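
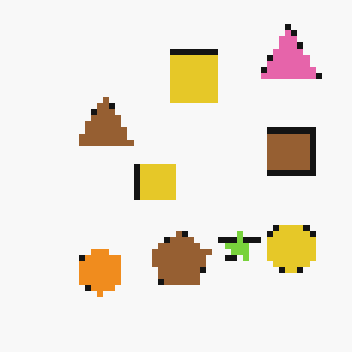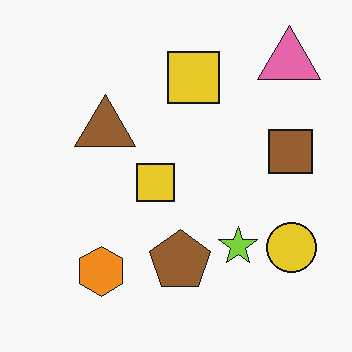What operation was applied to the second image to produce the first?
Pixelated into visible square blocks.

Shapes are reduced to large square blocks; fine edges and outlines are lost — a downscale-then-upscale (mosaic) effect.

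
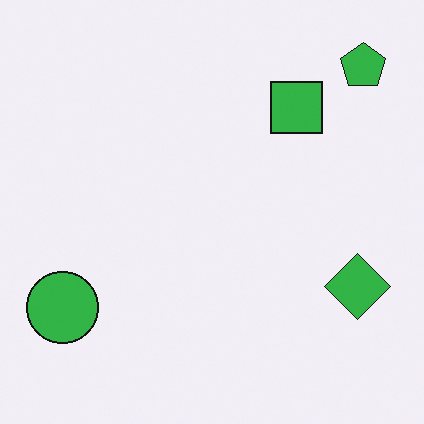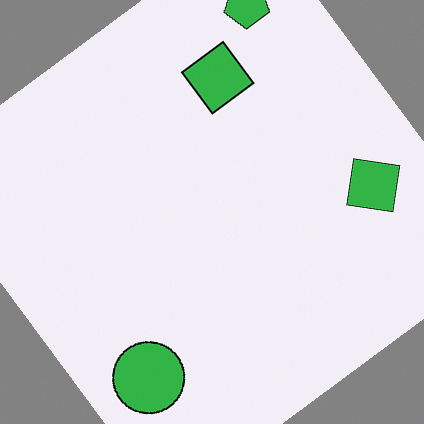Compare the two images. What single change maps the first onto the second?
It was rotated counter-clockwise by a large amount — several tens of degrees.

Every shape is tilted by the same angle and the image corners show triangular fill wedges — a whole-image rotation by a non-right angle.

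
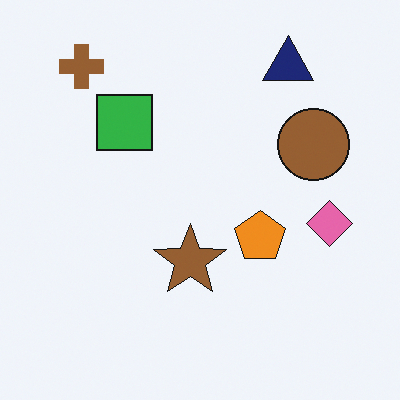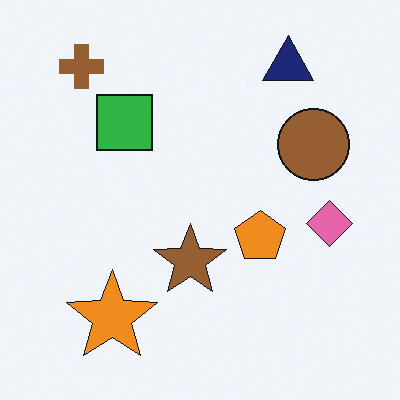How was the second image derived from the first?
The image was overlaid with an additional orange star.

An orange star appears in the second image that is absent from the first.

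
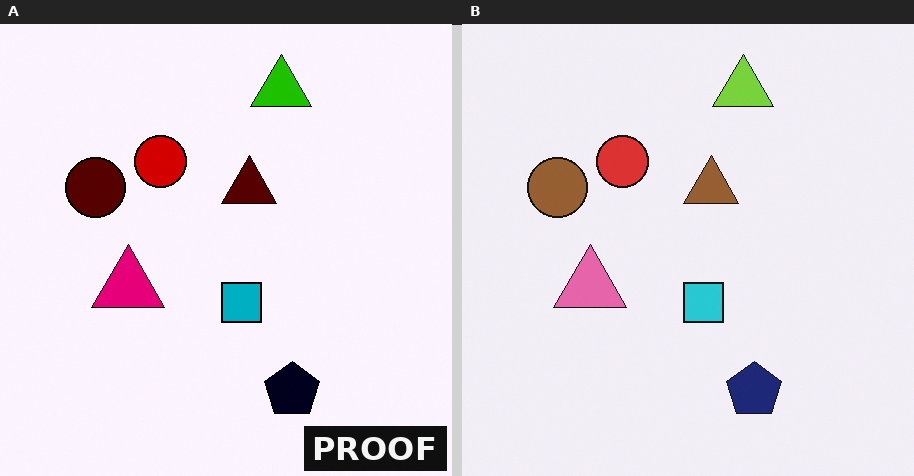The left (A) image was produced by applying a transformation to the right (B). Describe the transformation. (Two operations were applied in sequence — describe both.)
It was given much higher contrast, then watermarked with the text "PROOF" in the lower-right corner.

Tones are pushed away from mid-grey across the whole image — a global contrast change. A dark label reading "PROOF" appears in the lower-right corner.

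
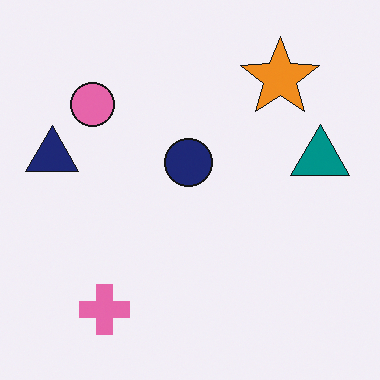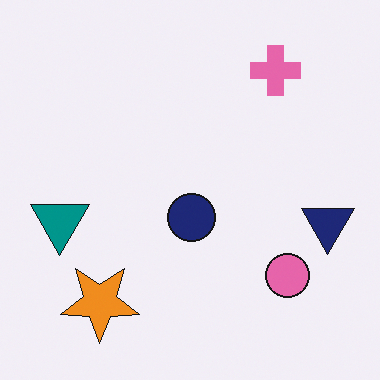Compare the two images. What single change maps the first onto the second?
Rotated 180°.

The pink cross sits in the bottom-left of the first image and the top-right of the second — consistent with a whole-image 180° rotation.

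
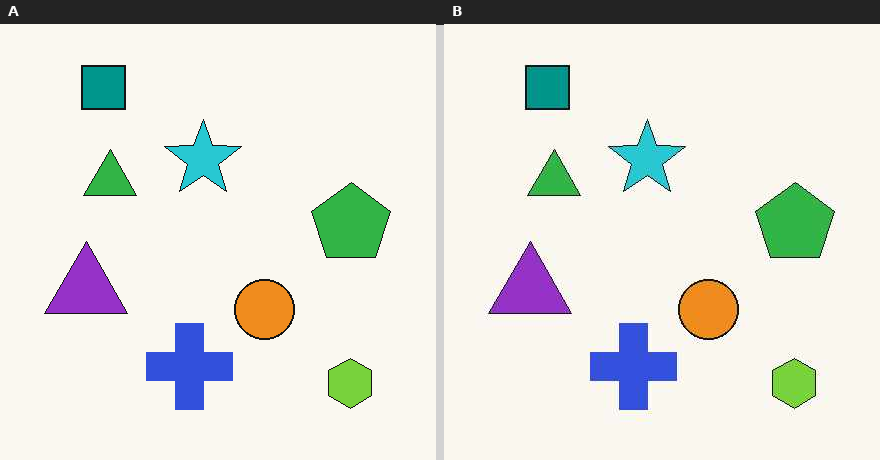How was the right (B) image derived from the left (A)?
The right (B) image is the left (A) given moderate JPEG compression.

Blocky 8×8 compression artifacts appear around shape edges and the flat background shows ringing — characteristic JPEG degradation.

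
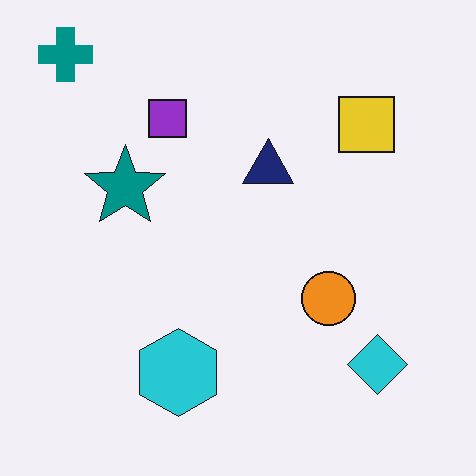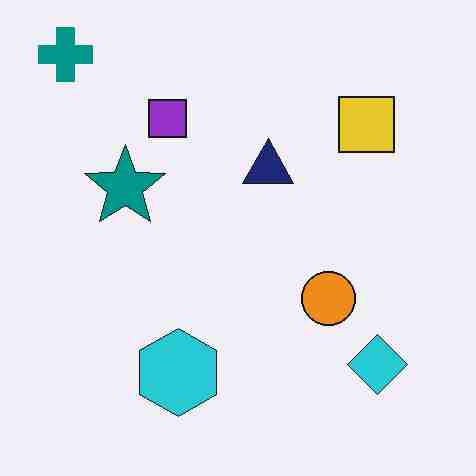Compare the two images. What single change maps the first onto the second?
It was heavily JPEG-compressed with obvious blocking artifacts.

Blocky 8×8 compression artifacts appear around shape edges and the flat background shows ringing — characteristic JPEG degradation.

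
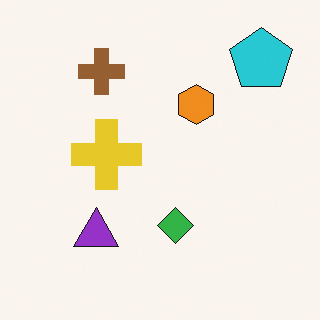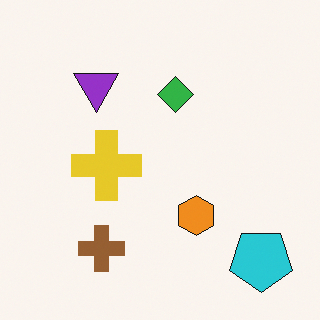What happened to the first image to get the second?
Flipped vertically (top ↔ bottom).

The cyan pentagon is in the top-right of the first image and the bottom-right of the second — shapes on opposite sides of the horizontal midline have swapped in a mirror flip.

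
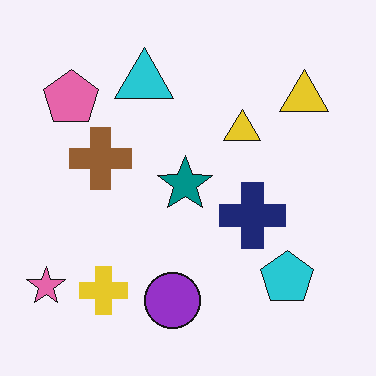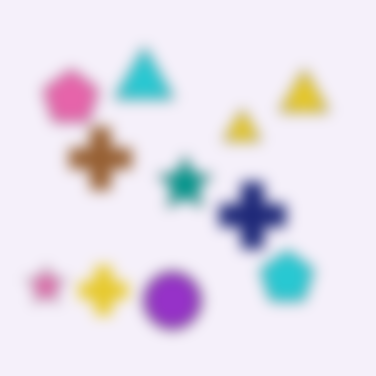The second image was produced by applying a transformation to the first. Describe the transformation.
The transformation is: strongly gaussian-blurred.

Shape edges and outlines are uniformly softened across the whole image.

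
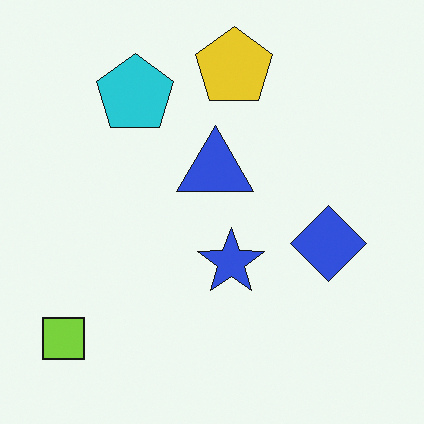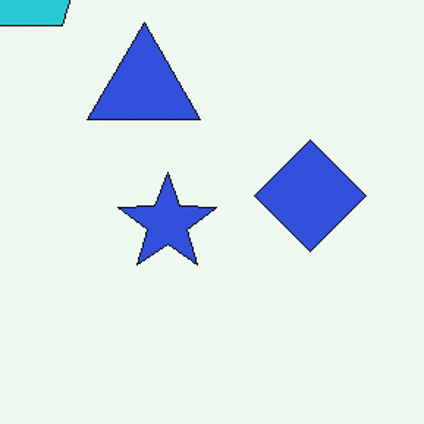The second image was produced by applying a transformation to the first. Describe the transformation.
The transformation is: cropped slightly and scaled back up.

The visible shapes are larger and the field of view is narrower; shapes near the original edges may be partly or wholly outside the frame — a crop-and-rescale.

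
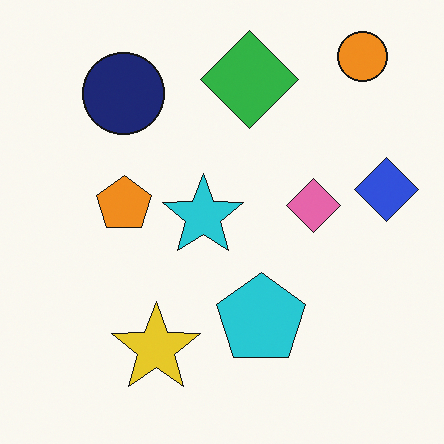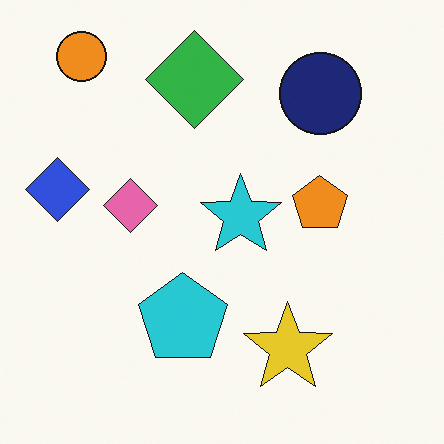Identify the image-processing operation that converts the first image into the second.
The transformation is: flipped horizontally (left ↔ right).

The blue diamond is in the right of the first image and the left of the second — shapes on opposite sides of the vertical midline have swapped in a mirror flip.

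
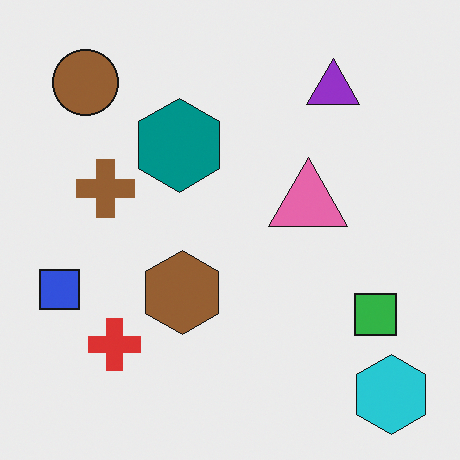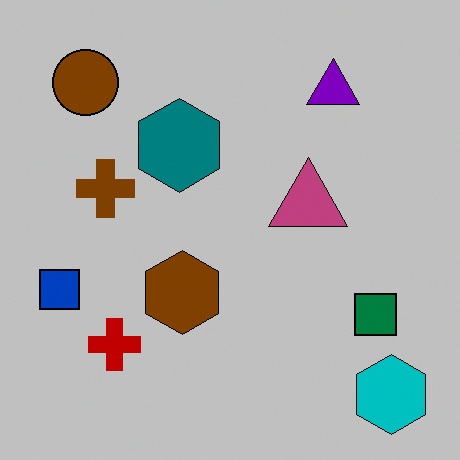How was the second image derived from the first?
The second image is the first heavily posterized to just a handful of flat colors.

Each flat color has snapped to a coarser quantized level — most visibly, the near-white background has dropped to a flat grey.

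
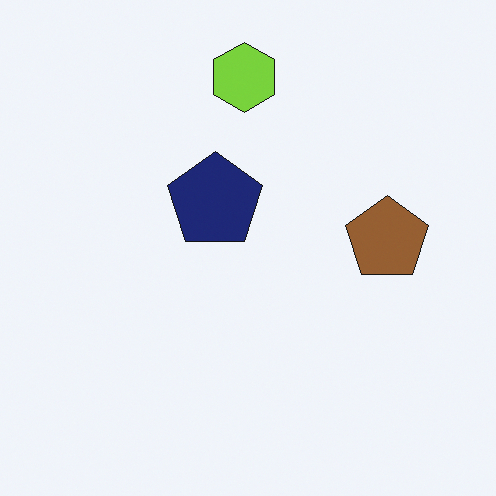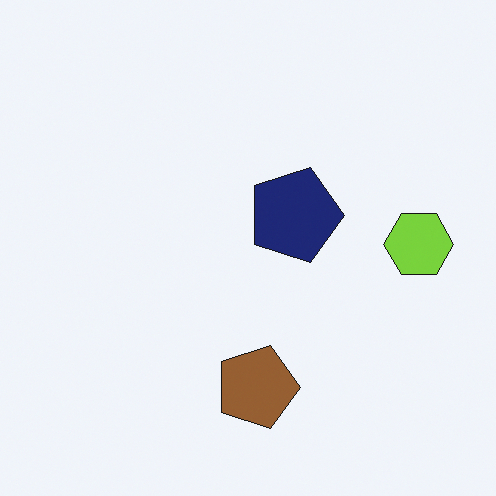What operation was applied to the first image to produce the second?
This is the original image rotated 90° clockwise.

The lime hexagon sits in the top of the first image and the right of the second — consistent with a whole-image 90° clockwise rotation.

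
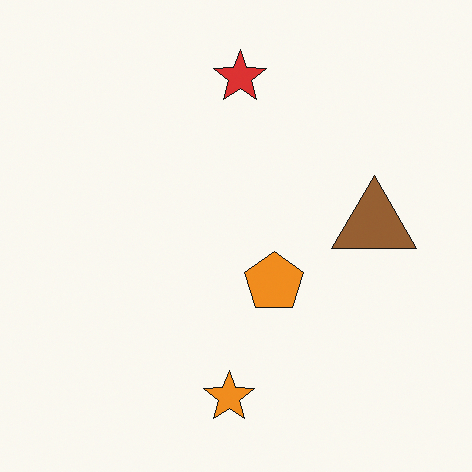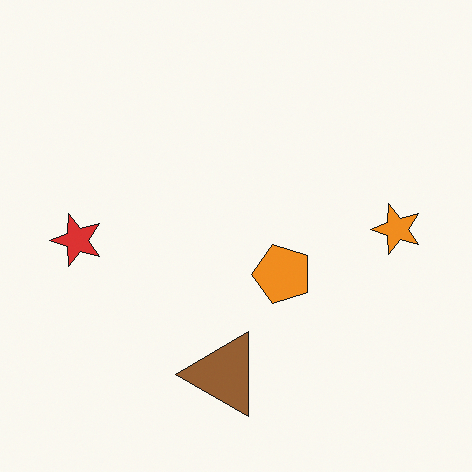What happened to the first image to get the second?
The image was transposed (reflected across the top-left ↔ bottom-right diagonal).

Shapes have swapped their row and column positions — what was in the top-right is now in the bottom-left — a diagonal reflection.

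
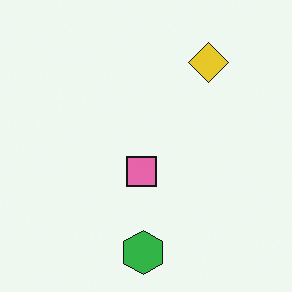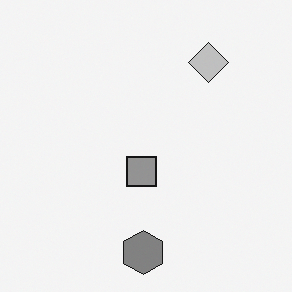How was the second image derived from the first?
The image was converted to grayscale.

All color is removed — every shape is now a shade of grey.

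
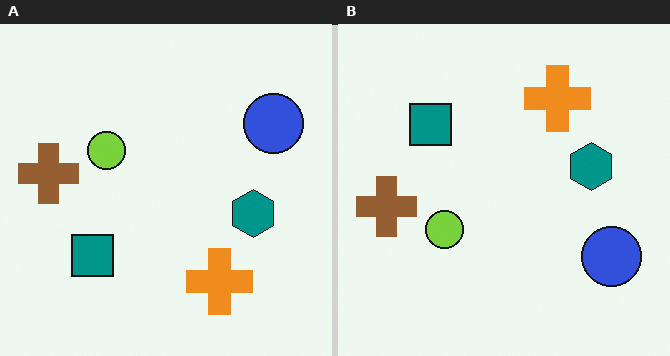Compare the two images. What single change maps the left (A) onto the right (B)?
This is the original image flipped vertically (top ↔ bottom).

The orange cross is in the bottom of the left (A) image and the top of the right (B) — shapes on opposite sides of the horizontal midline have swapped in a mirror flip.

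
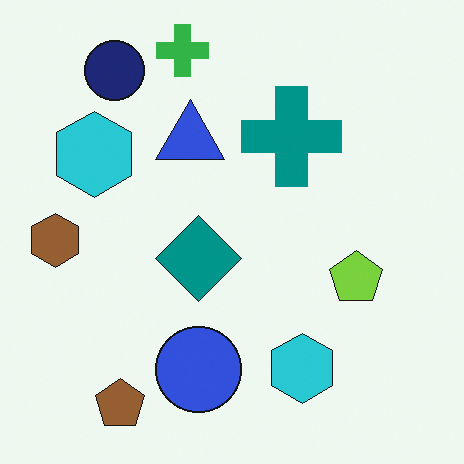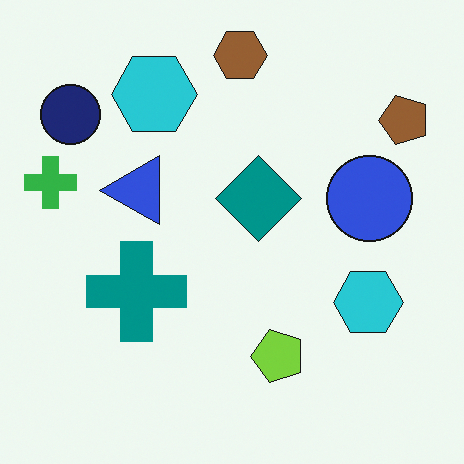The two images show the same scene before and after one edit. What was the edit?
It was transposed (reflected across the top-left ↔ bottom-right diagonal).

Shapes have swapped their row and column positions — what was in the top-right is now in the bottom-left — a diagonal reflection.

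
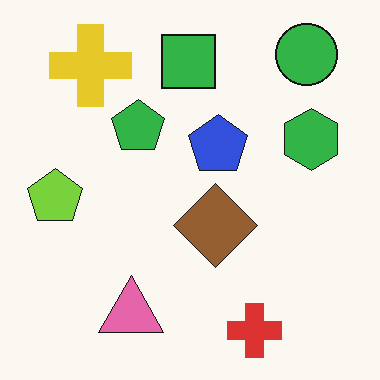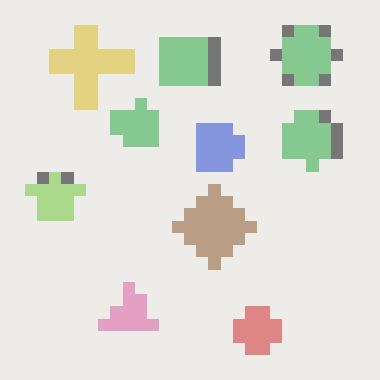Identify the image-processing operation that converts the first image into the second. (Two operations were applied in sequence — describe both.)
Heavily pixelated into large blocks, then washed out (contrast reduced).

Shapes are reduced to large square blocks; fine edges and outlines are lost — a downscale-then-upscale (mosaic) effect. Tones are pushed toward mid-grey across the whole image — a global contrast change.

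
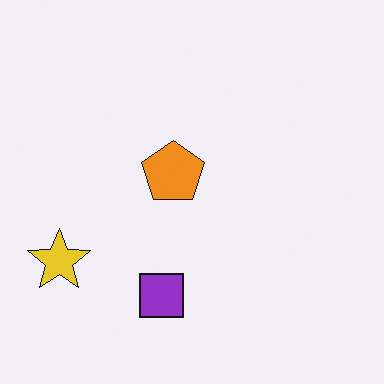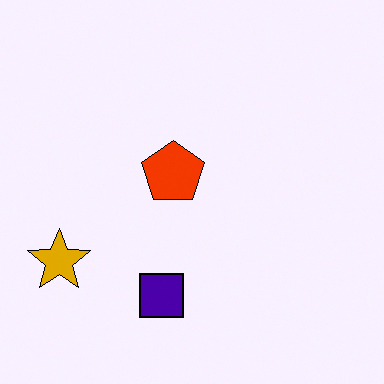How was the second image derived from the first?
This is the original image boosted in contrast.

Tones are pushed away from mid-grey across the whole image — a global contrast change.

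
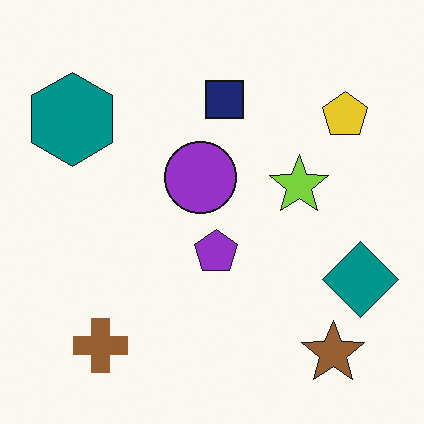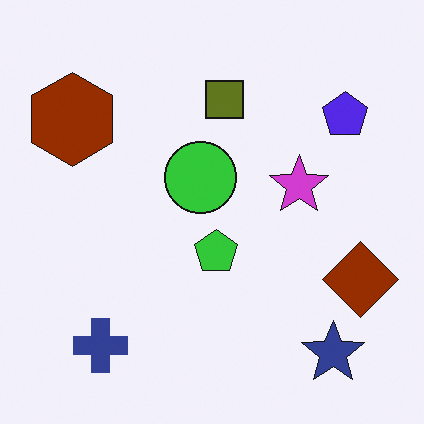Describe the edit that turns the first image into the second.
The image was hue-shifted through roughly half the color wheel.

Every shape's color has rotated by the same amount around the hue wheel — a uniform hue shift.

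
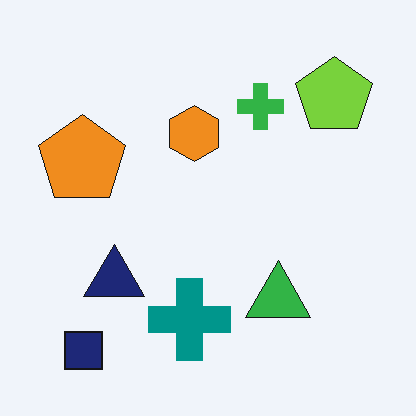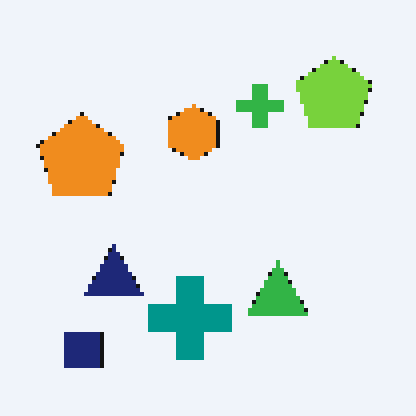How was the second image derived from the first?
Lightly pixelated (a mild mosaic effect).

Shapes are reduced to large square blocks; fine edges and outlines are lost — a downscale-then-upscale (mosaic) effect.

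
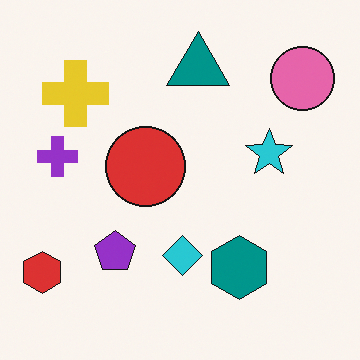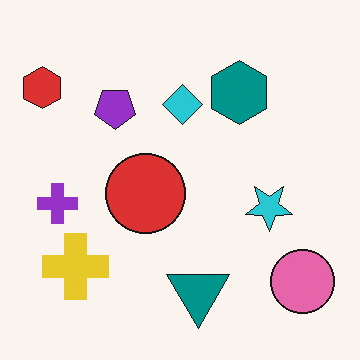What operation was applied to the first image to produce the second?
The second image is the first flipped vertically (top ↔ bottom).

The teal triangle is in the top of the first image and the bottom of the second — shapes on opposite sides of the horizontal midline have swapped in a mirror flip.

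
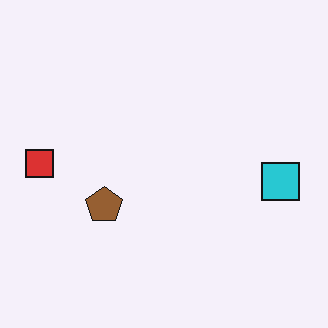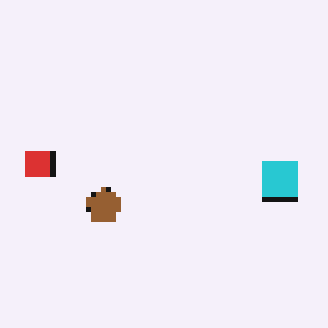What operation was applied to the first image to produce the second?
This is the original image mildly pixelated.

Shapes are reduced to large square blocks; fine edges and outlines are lost — a downscale-then-upscale (mosaic) effect.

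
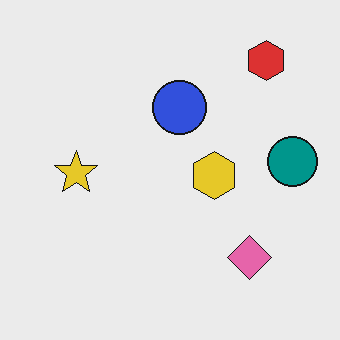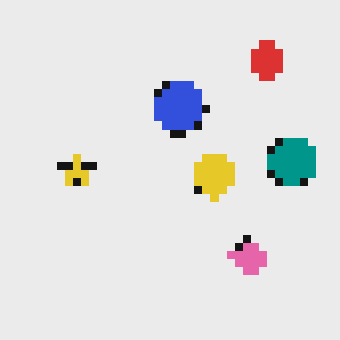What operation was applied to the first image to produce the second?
The transformation is: moderately pixelated.

Shapes are reduced to large square blocks; fine edges and outlines are lost — a downscale-then-upscale (mosaic) effect.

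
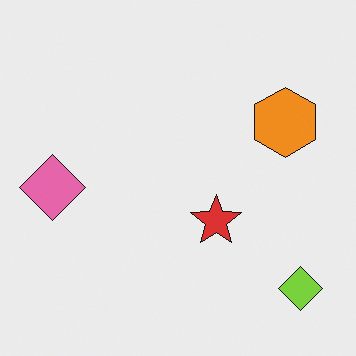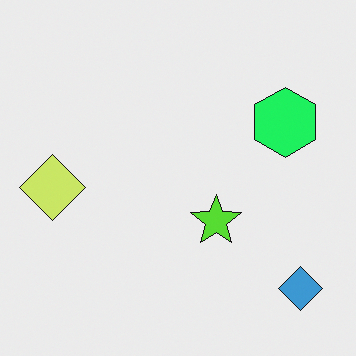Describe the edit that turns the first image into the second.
This is the original image hue-shifted by a moderate amount.

Every shape's color has rotated by the same amount around the hue wheel — a uniform hue shift.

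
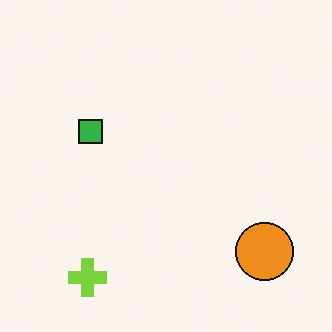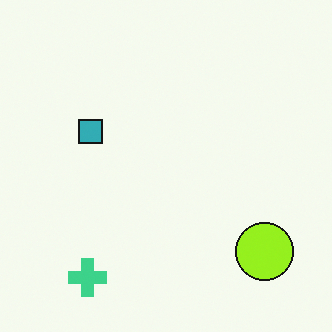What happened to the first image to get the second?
The transformation is: hue-shifted by a small amount.

Every shape's color has rotated by the same amount around the hue wheel — a uniform hue shift.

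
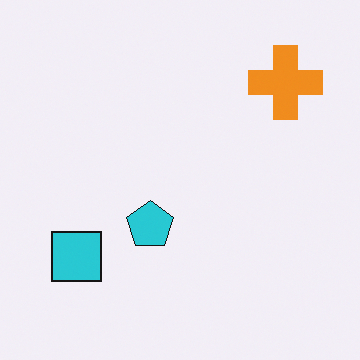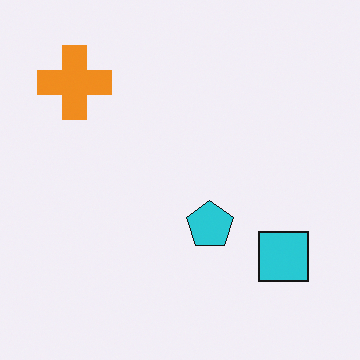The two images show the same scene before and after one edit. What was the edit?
The second image is the first flipped horizontally (left ↔ right).

The orange cross is in the top-right of the first image and the top-left of the second — shapes on opposite sides of the vertical midline have swapped in a mirror flip.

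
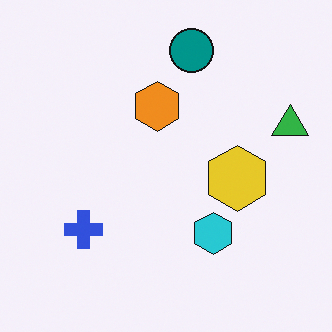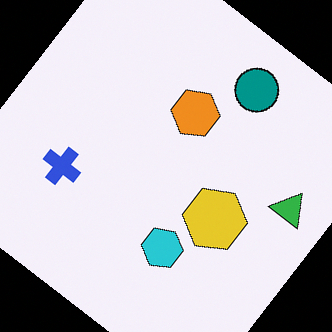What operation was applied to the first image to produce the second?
It was rotated clockwise by a large amount — several tens of degrees.

Every shape is tilted by the same angle and the image corners show triangular fill wedges — a whole-image rotation by a non-right angle.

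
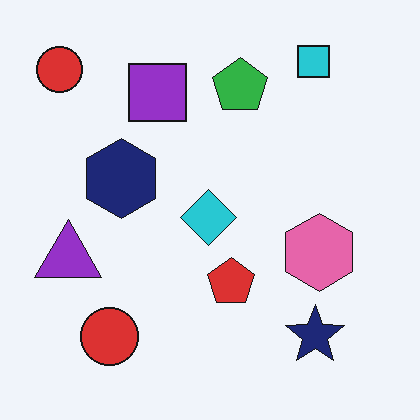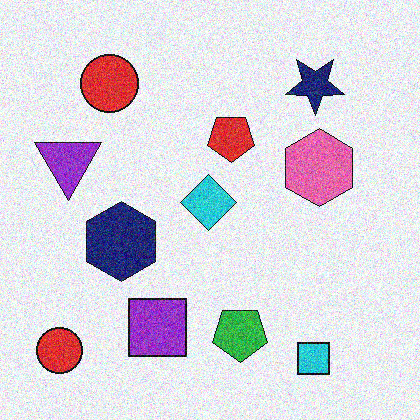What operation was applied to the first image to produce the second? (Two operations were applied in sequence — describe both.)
The transformation is: flipped vertically (top ↔ bottom), then degraded with visible gaussian noise.

The cyan square is in the top-right of the first image and the bottom-right of the second — shapes on opposite sides of the horizontal midline have swapped in a mirror flip. Random speckle covers the whole image, including the flat background.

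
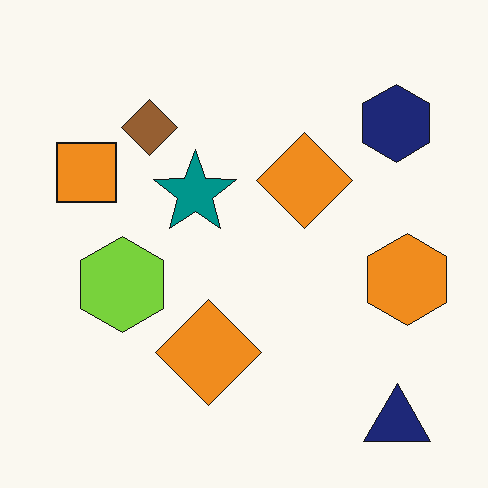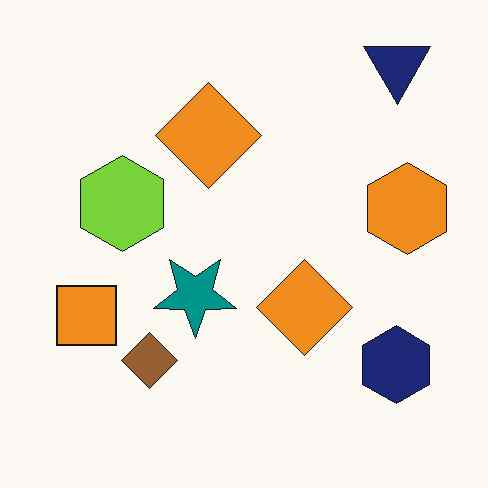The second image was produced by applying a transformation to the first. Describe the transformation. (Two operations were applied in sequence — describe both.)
Flipped vertically (top ↔ bottom), then JPEG-compressed with visible artifacts.

The navy triangle is in the bottom-right of the first image and the top-right of the second — shapes on opposite sides of the horizontal midline have swapped in a mirror flip. Blocky 8×8 compression artifacts appear around shape edges and the flat background shows ringing — characteristic JPEG degradation.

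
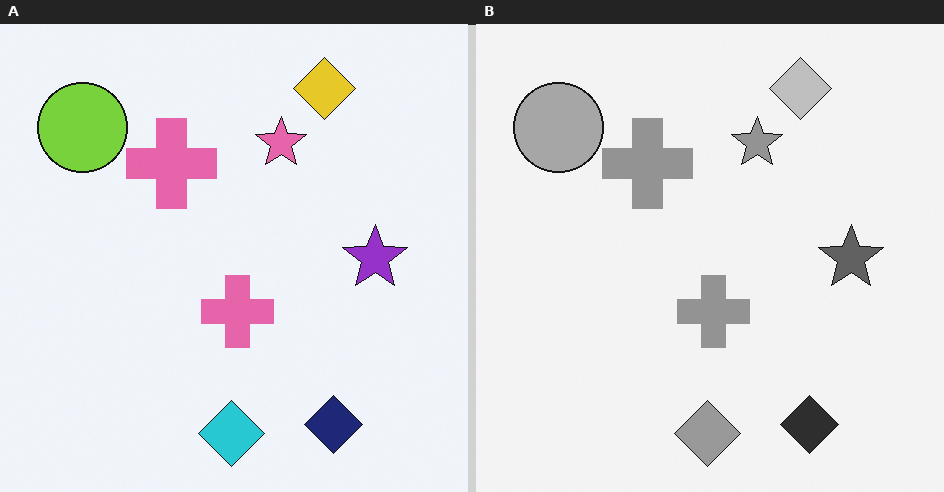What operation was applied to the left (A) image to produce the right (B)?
This is the original image converted to grayscale.

All color is removed — every shape is now a shade of grey.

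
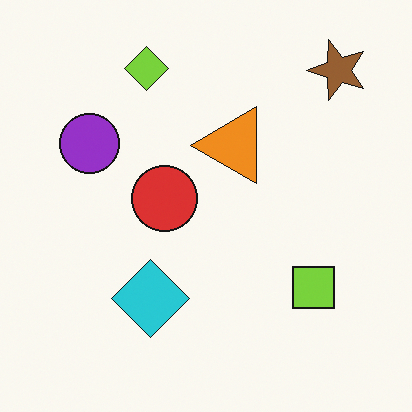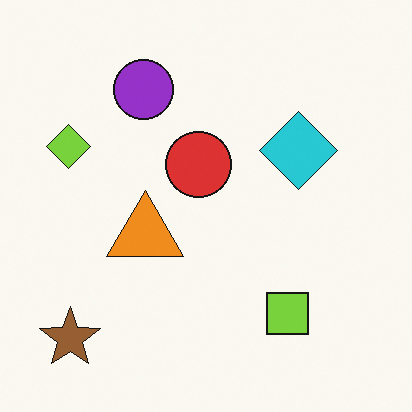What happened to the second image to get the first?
The transformation is: transposed (reflected across the top-left ↔ bottom-right diagonal).

Shapes have swapped their row and column positions — what was in the top-right is now in the bottom-left — a diagonal reflection.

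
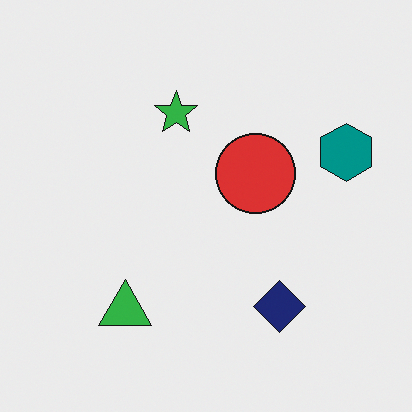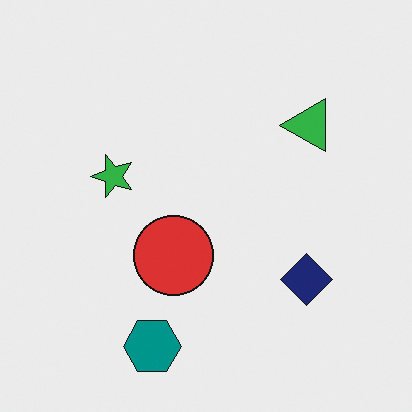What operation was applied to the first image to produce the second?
The transformation is: transposed (reflected across the top-left ↔ bottom-right diagonal).

Shapes have swapped their row and column positions — what was in the top-right is now in the bottom-left — a diagonal reflection.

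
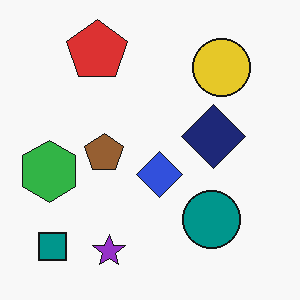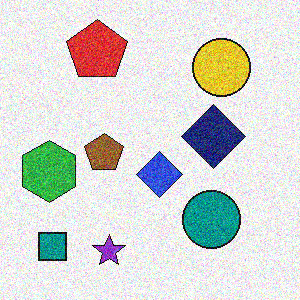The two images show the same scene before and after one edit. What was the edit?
It was degraded with strong gaussian noise.

Random speckle covers the whole image, including the flat background.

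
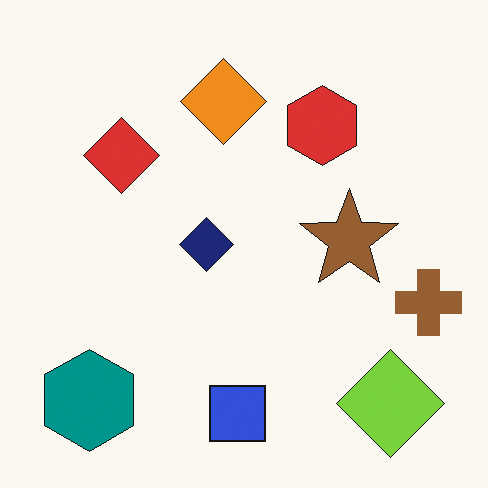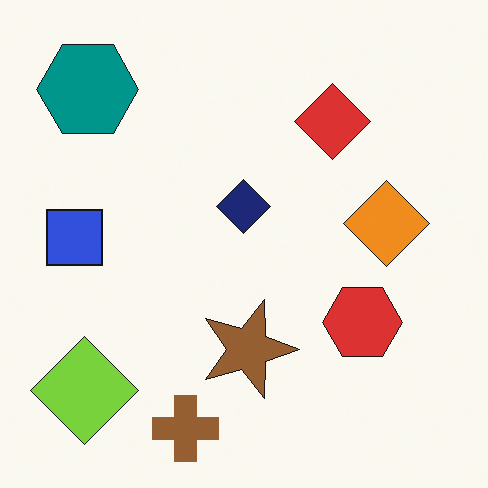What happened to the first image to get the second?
It was rotated 90° clockwise.

The teal hexagon sits in the bottom-left of the first image and the top-left of the second — consistent with a whole-image 90° clockwise rotation.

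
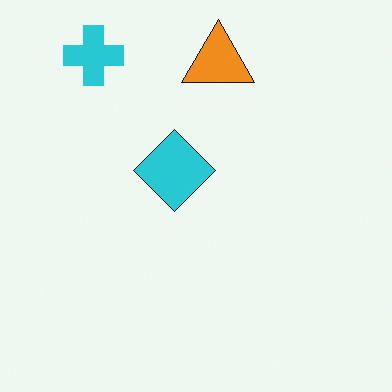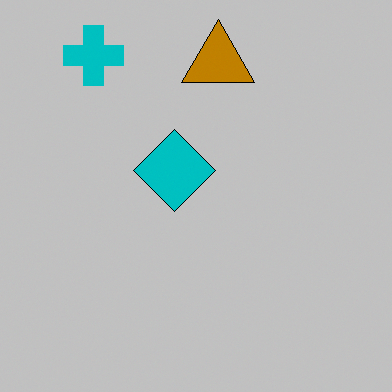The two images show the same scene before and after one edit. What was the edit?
The second image is the first aggressively posterized.

Each flat color has snapped to a coarser quantized level — most visibly, the near-white background has dropped to a flat grey.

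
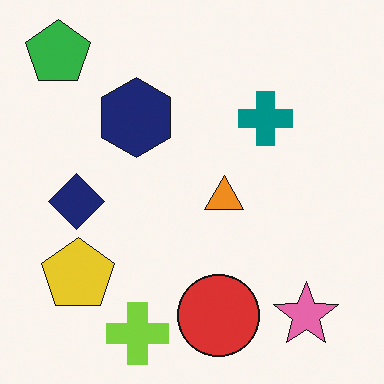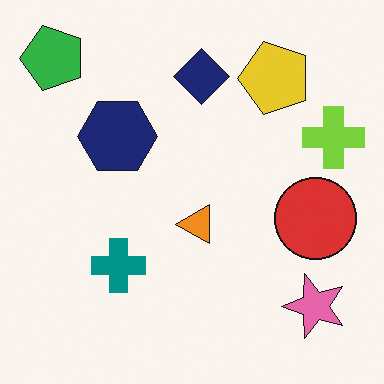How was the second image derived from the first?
This is the original image transposed (reflected across the top-left ↔ bottom-right diagonal).

Shapes have swapped their row and column positions — what was in the top-right is now in the bottom-left — a diagonal reflection.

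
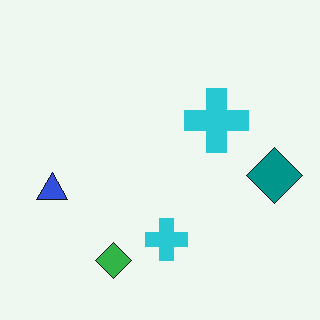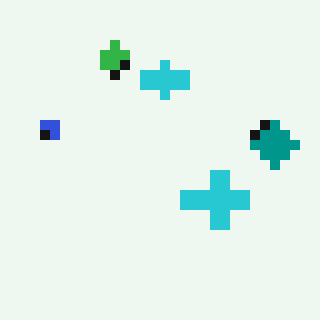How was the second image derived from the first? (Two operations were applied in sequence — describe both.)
The second image is the first flipped vertically (top ↔ bottom), then coarsely pixelated.

The green diamond is in the bottom of the first image and the top of the second — shapes on opposite sides of the horizontal midline have swapped in a mirror flip. Shapes are reduced to large square blocks; fine edges and outlines are lost — a downscale-then-upscale (mosaic) effect.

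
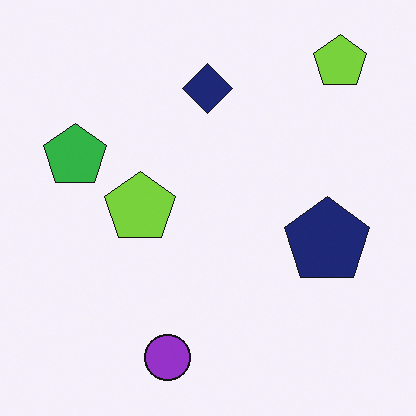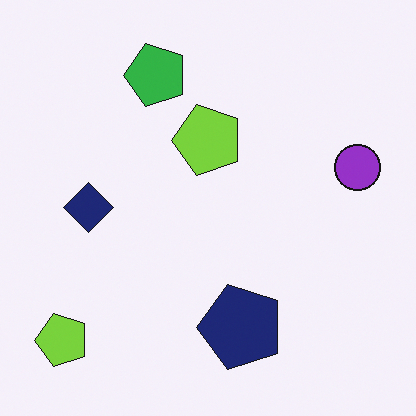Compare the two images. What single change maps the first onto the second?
Transposed (reflected across the top-left ↔ bottom-right diagonal).

Shapes have swapped their row and column positions — what was in the top-right is now in the bottom-left — a diagonal reflection.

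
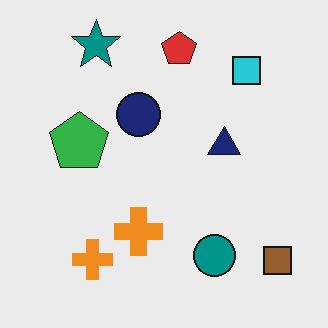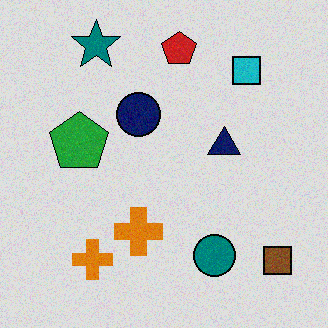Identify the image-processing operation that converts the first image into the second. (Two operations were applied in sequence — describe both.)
It was degraded with subtle gaussian noise, then posterized to a reduced palette.

Random speckle covers the whole image, including the flat background. Each flat color has snapped to a coarser quantized level — most visibly, the near-white background has dropped to a flat grey.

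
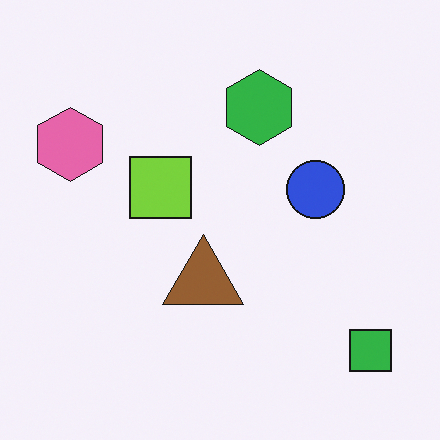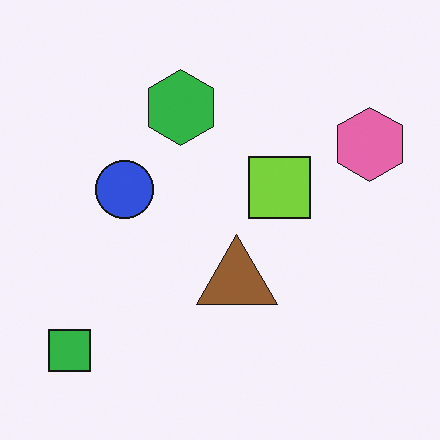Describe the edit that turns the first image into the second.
The image was flipped horizontally (left ↔ right).

The pink hexagon is in the top-left of the first image and the top-right of the second — shapes on opposite sides of the vertical midline have swapped in a mirror flip.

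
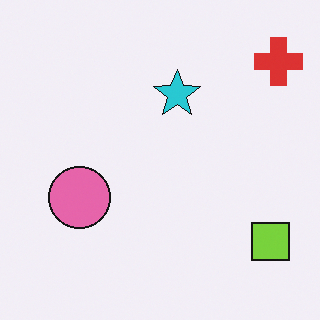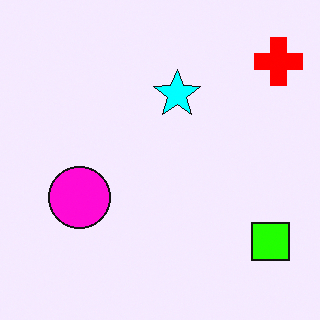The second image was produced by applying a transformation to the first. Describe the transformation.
The image was made much more vivid (saturation change).

All colors are more vivid — a global saturation change.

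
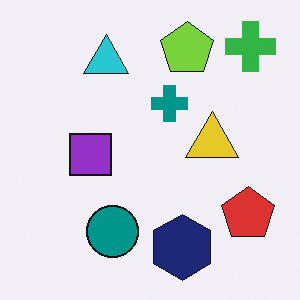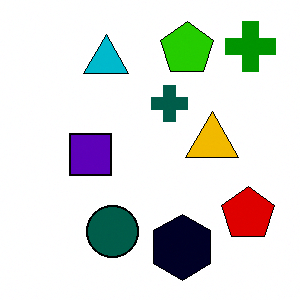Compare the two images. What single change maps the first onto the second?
It was boosted in contrast.

Tones are pushed away from mid-grey across the whole image — a global contrast change.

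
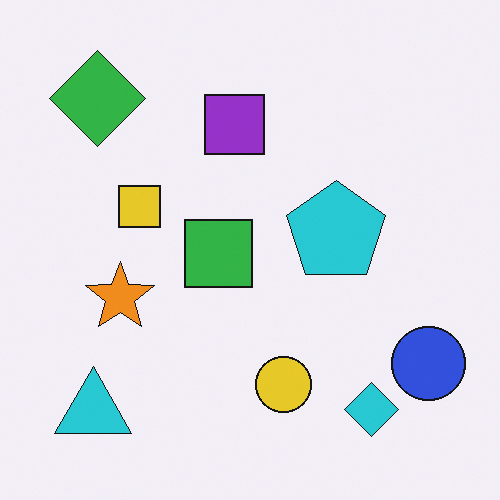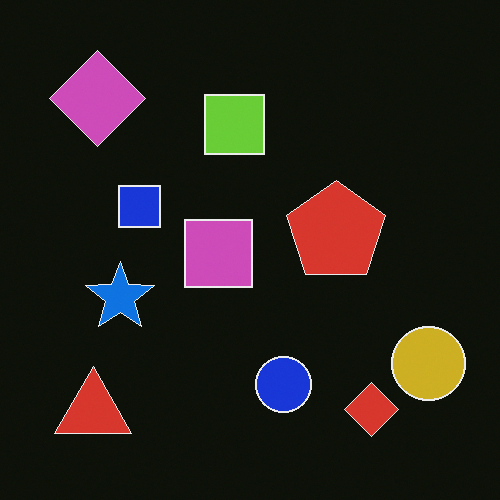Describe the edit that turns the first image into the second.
It was color-inverted (negative).

The light background has become dark and every shape's color is its complement — a photographic negative.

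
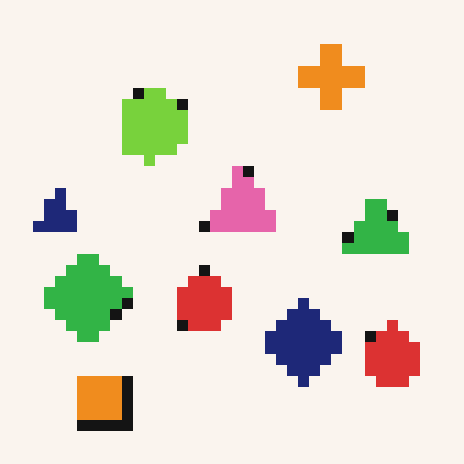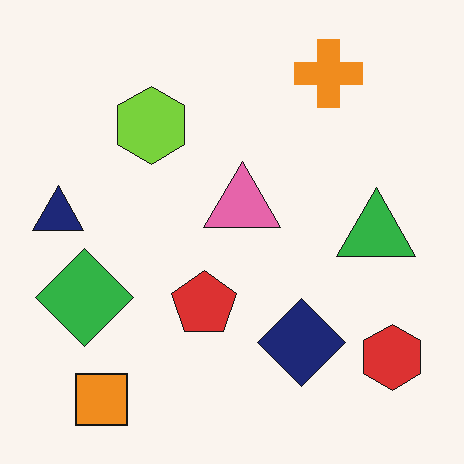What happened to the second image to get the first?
It was coarsely pixelated.

Shapes are reduced to large square blocks; fine edges and outlines are lost — a downscale-then-upscale (mosaic) effect.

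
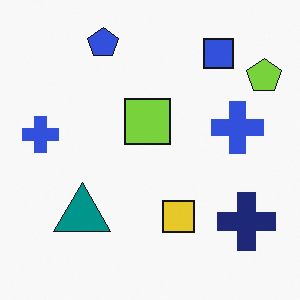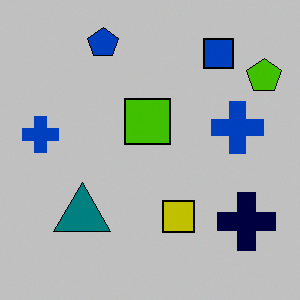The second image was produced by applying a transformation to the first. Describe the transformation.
Aggressively posterized.

Each flat color has snapped to a coarser quantized level — most visibly, the near-white background has dropped to a flat grey.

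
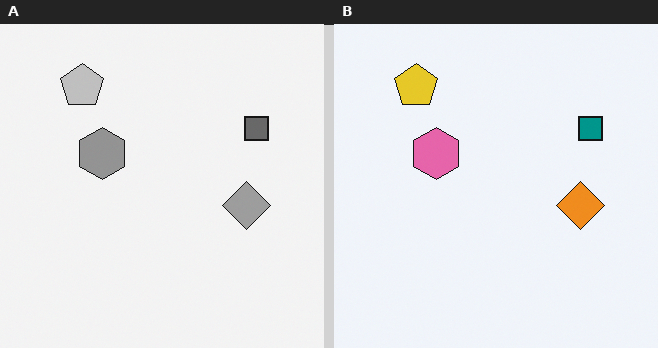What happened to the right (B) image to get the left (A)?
The left (A) image is the right (B) converted to grayscale.

All color is removed — every shape is now a shade of grey.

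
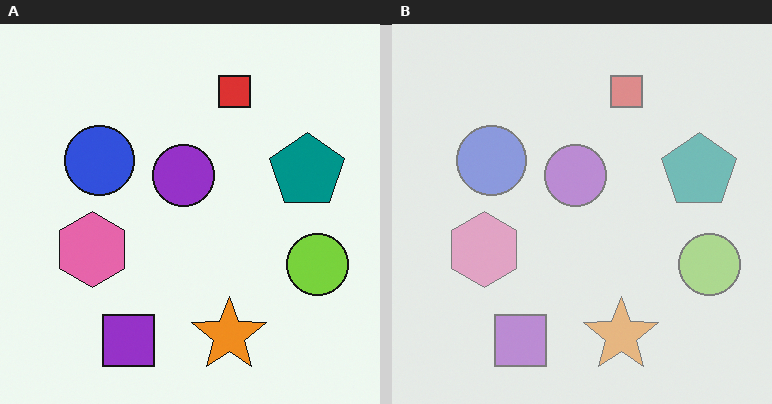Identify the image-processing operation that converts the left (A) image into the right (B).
Given much lower contrast.

Tones are pushed toward mid-grey across the whole image — a global contrast change.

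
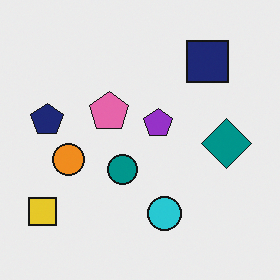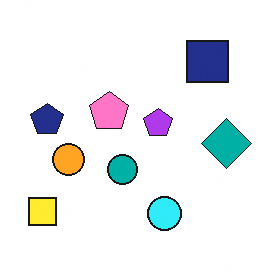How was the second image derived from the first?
This is the original image brightened a little.

Every pixel — background and shapes alike — is uniformly brightened.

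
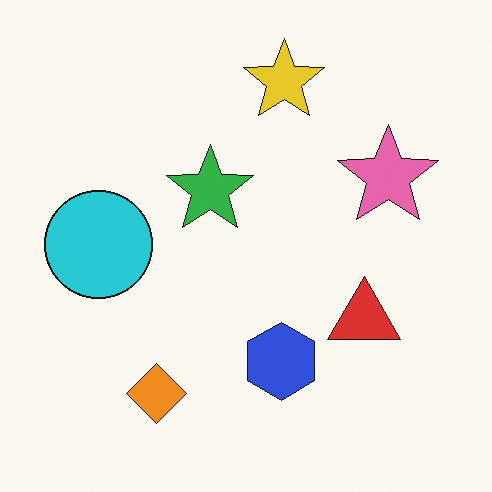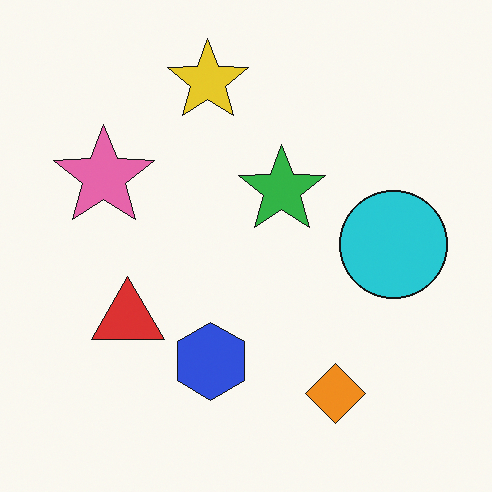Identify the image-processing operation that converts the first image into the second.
It was flipped horizontally (left ↔ right).

The cyan circle is in the left of the first image and the right of the second — shapes on opposite sides of the vertical midline have swapped in a mirror flip.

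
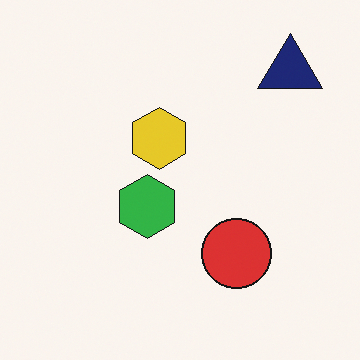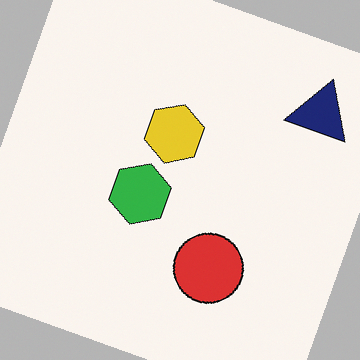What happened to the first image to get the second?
Rotated clockwise by a moderate amount.

Every shape is tilted by the same angle and the image corners show triangular fill wedges — a whole-image rotation by a non-right angle.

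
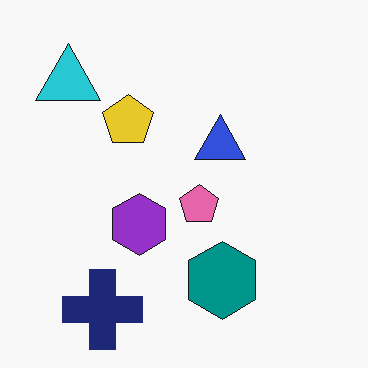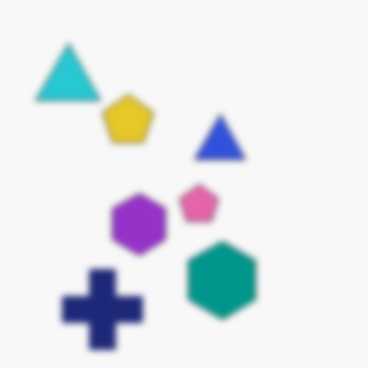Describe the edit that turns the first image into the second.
It was moderately blurred.

Shape edges and outlines are uniformly softened across the whole image.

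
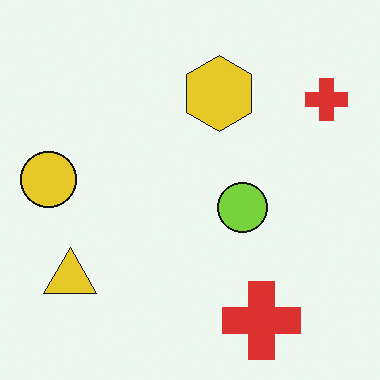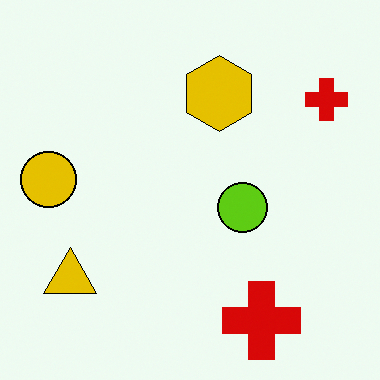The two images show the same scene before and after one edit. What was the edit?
The image was given slightly increased contrast.

Tones are pushed away from mid-grey across the whole image — a global contrast change.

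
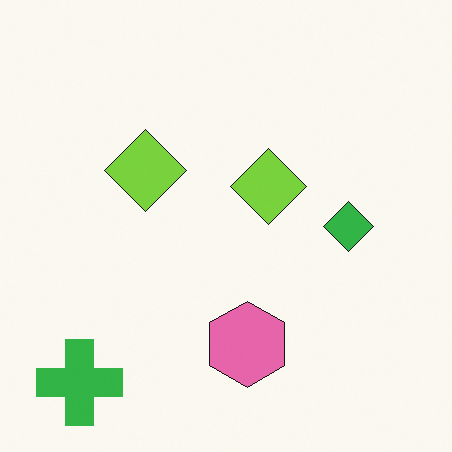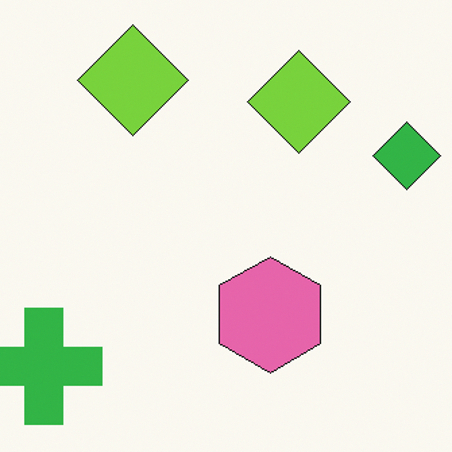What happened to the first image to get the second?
The second image is the first cropped to a modestly smaller region and rescaled.

The visible shapes are larger and the field of view is narrower; shapes near the original edges may be partly or wholly outside the frame — a crop-and-rescale.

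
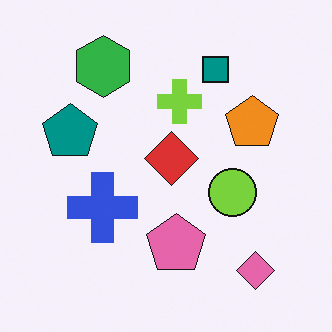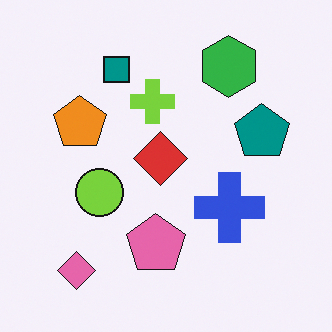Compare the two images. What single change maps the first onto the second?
The second image is the first flipped horizontally (left ↔ right).

The teal pentagon is in the left of the first image and the right of the second — shapes on opposite sides of the vertical midline have swapped in a mirror flip.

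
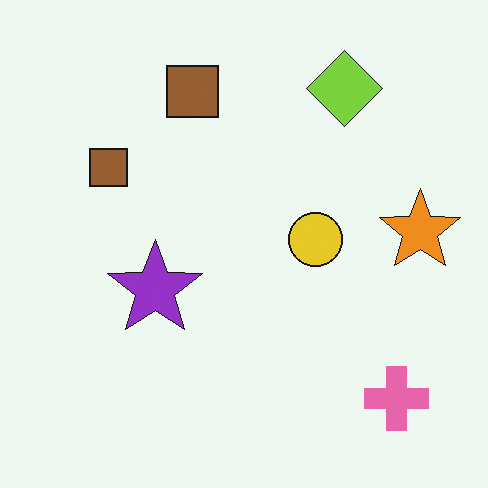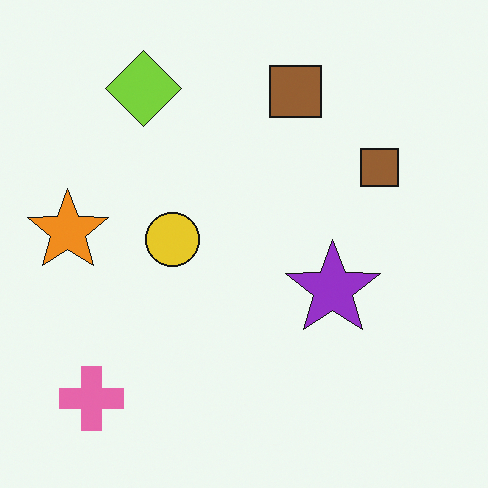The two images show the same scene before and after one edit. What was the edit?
It was flipped horizontally (left ↔ right).

The orange star is in the right of the first image and the left of the second — shapes on opposite sides of the vertical midline have swapped in a mirror flip.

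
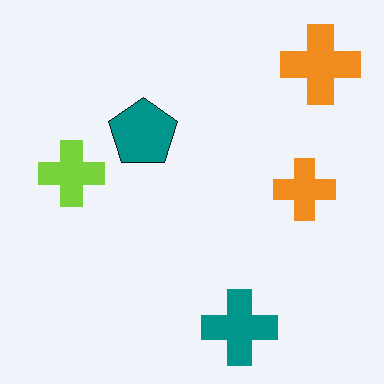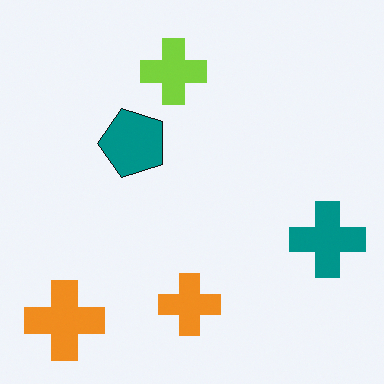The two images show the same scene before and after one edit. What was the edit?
The image was transposed (reflected across the top-left ↔ bottom-right diagonal).

Shapes have swapped their row and column positions — what was in the top-right is now in the bottom-left — a diagonal reflection.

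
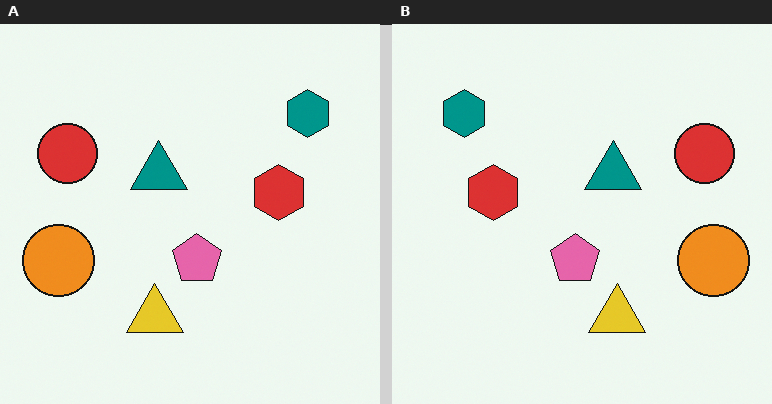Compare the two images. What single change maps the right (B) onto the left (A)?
Flipped horizontally (left ↔ right).

The orange circle is in the right of the right (B) image and the left of the left (A) — shapes on opposite sides of the vertical midline have swapped in a mirror flip.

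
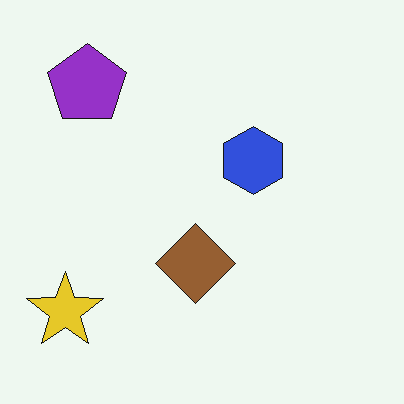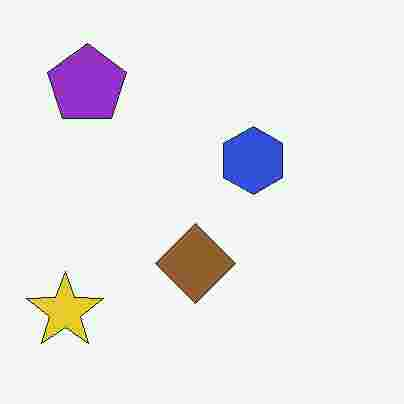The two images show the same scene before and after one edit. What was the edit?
This is the original image degraded with heavy JPEG compression.

Blocky 8×8 compression artifacts appear around shape edges and the flat background shows ringing — characteristic JPEG degradation.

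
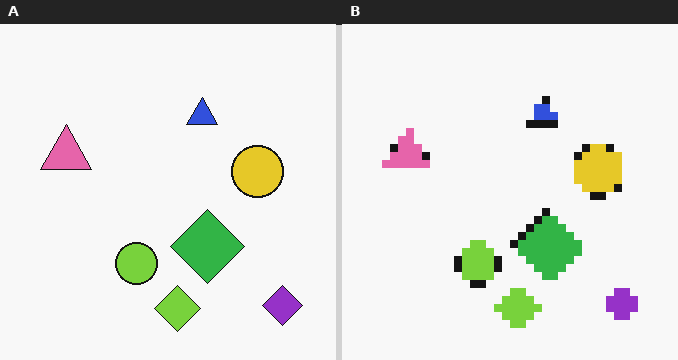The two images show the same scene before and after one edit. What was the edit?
The transformation is: pixelated into visible square blocks.

Shapes are reduced to large square blocks; fine edges and outlines are lost — a downscale-then-upscale (mosaic) effect.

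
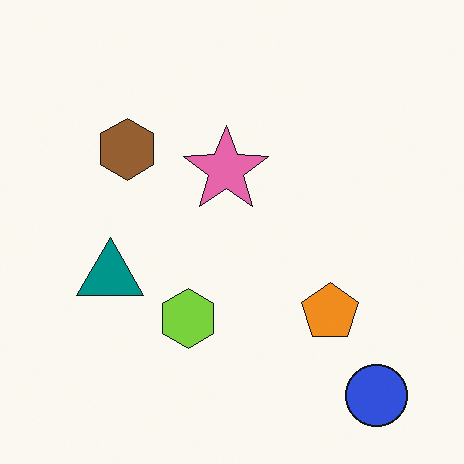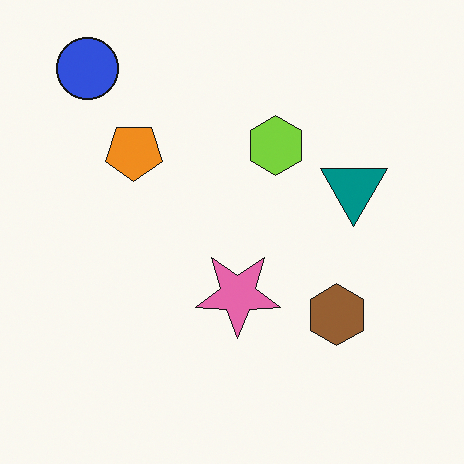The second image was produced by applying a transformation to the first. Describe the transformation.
It was rotated 180°.

The blue circle sits in the bottom-right of the first image and the top-left of the second — consistent with a whole-image 180° rotation.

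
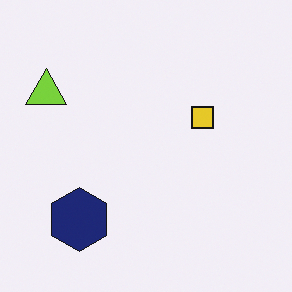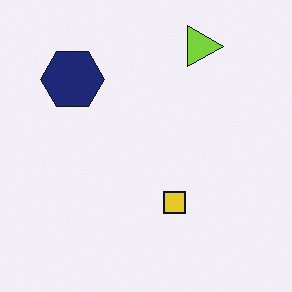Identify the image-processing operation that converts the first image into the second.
The second image is the first rotated 90° clockwise.

The lime triangle sits in the top-left of the first image and the top-right of the second — consistent with a whole-image 90° clockwise rotation.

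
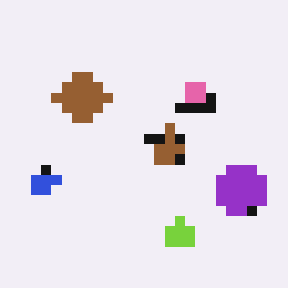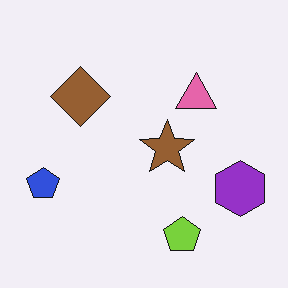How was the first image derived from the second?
This is the original image coarsely pixelated.

Shapes are reduced to large square blocks; fine edges and outlines are lost — a downscale-then-upscale (mosaic) effect.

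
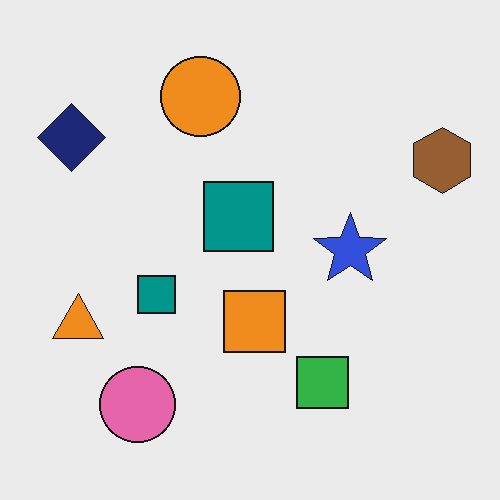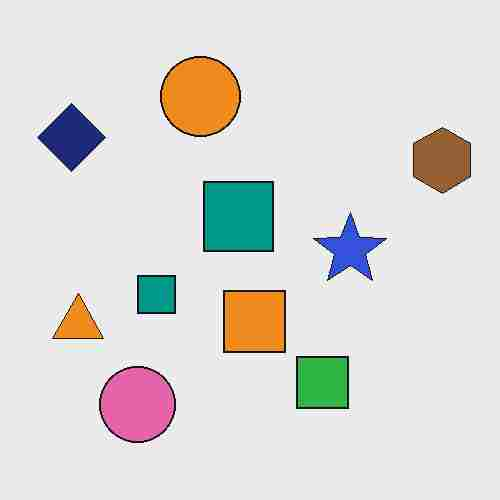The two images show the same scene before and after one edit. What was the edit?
The second image is the first degraded with heavy JPEG compression.

Blocky 8×8 compression artifacts appear around shape edges and the flat background shows ringing — characteristic JPEG degradation.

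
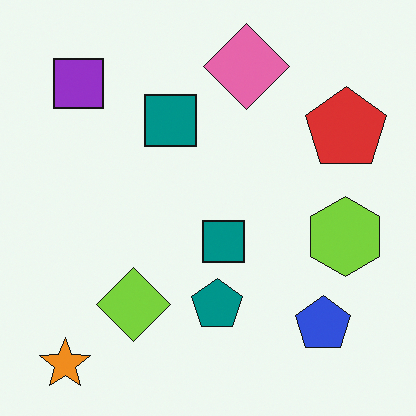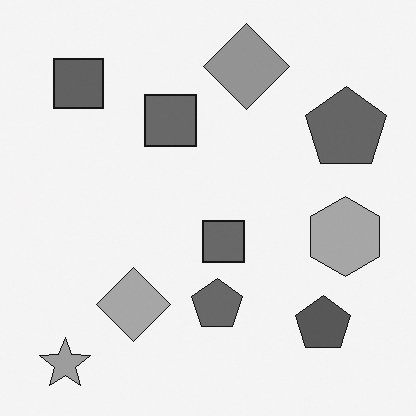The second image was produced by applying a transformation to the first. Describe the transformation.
It was converted to grayscale.

All color is removed — every shape is now a shade of grey.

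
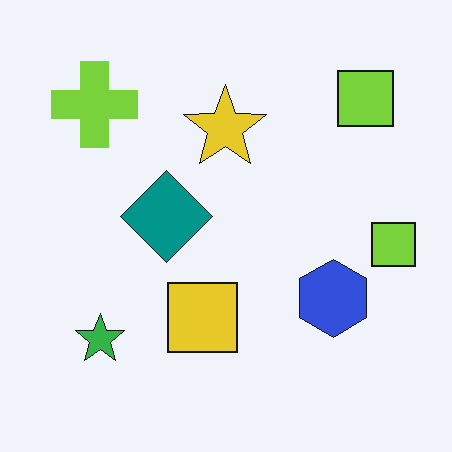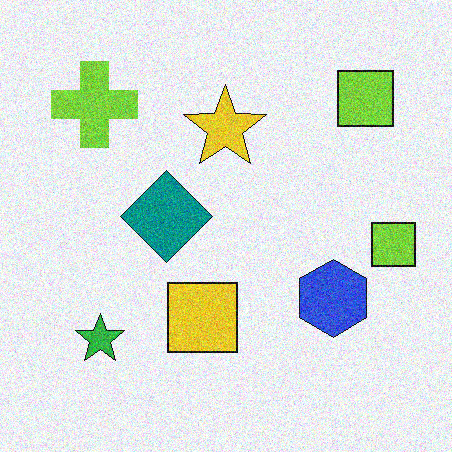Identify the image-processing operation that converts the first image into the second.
It was degraded with moderate additive noise.

Random speckle covers the whole image, including the flat background.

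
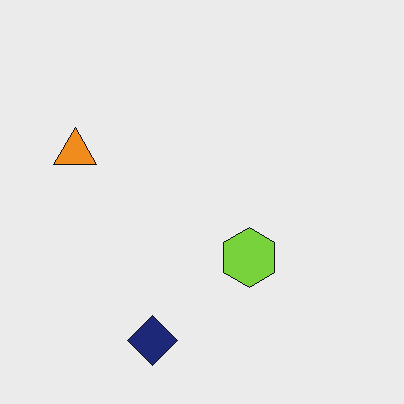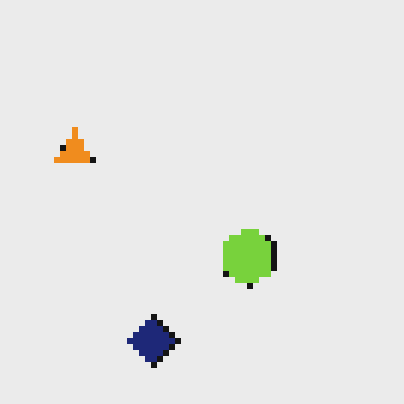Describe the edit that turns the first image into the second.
The second image is the first pixelated into visible square blocks.

Shapes are reduced to large square blocks; fine edges and outlines are lost — a downscale-then-upscale (mosaic) effect.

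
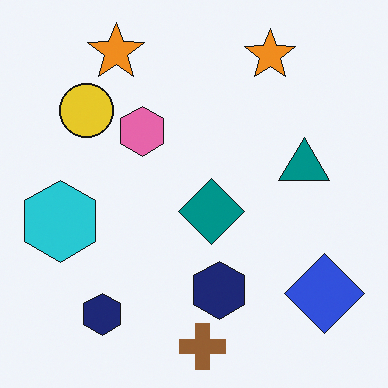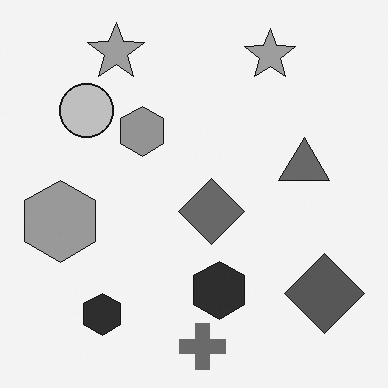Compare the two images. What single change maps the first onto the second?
The image was converted to grayscale.

All color is removed — every shape is now a shade of grey.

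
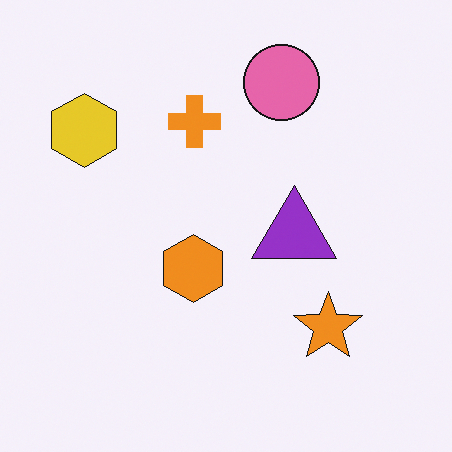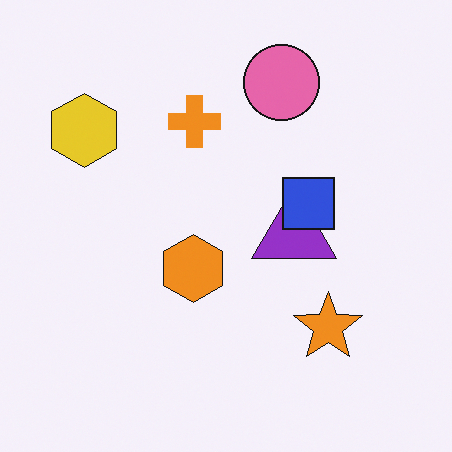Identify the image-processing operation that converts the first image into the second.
The transformation is: overlaid with an additional blue square.

A blue square appears in the second image that is absent from the first.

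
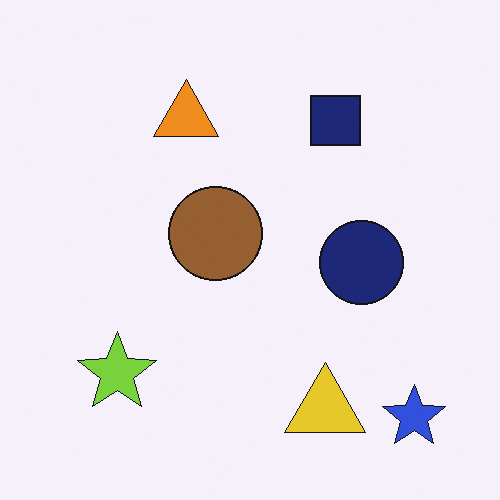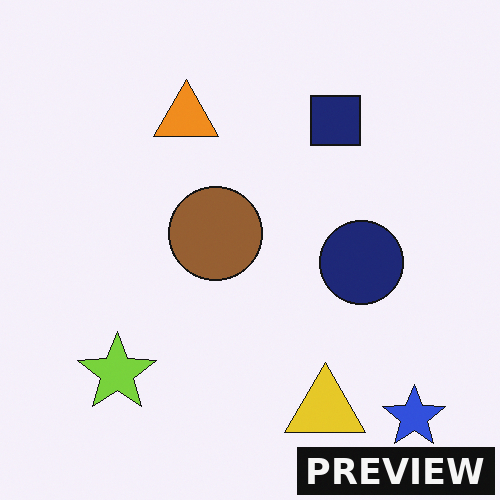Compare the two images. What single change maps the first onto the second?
It was watermarked with the text "PREVIEW" in the lower-right corner.

A dark label reading "PREVIEW" appears in the lower-right corner.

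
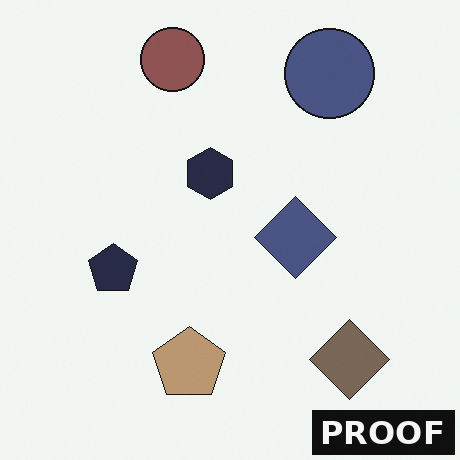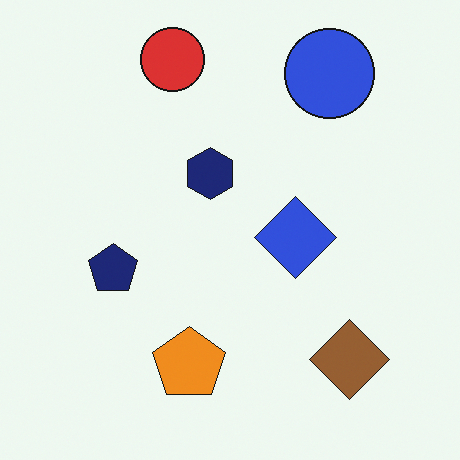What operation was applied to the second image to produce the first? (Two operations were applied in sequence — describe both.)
The image was made much more muted (saturation change), then watermarked with the text "PROOF" in the lower-right corner.

All colors are more muted and greyish — a global saturation change. A dark label reading "PROOF" appears in the lower-right corner.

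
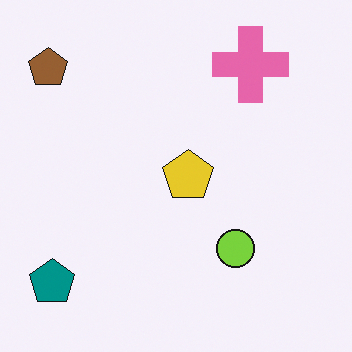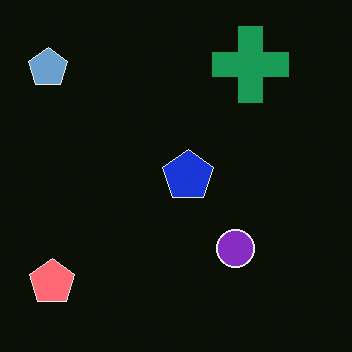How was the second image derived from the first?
This is the original image color-inverted (negative).

The light background has become dark and every shape's color is its complement — a photographic negative.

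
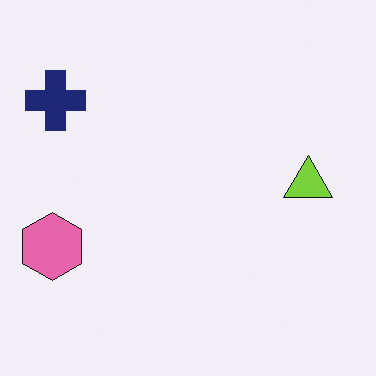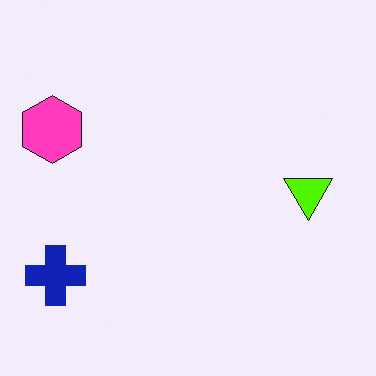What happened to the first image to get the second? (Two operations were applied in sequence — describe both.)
It was heavily oversaturated, then flipped vertically (top ↔ bottom).

All colors are more vivid — a global saturation change. The navy cross is in the top-left of the first image and the bottom-left of the second — shapes on opposite sides of the horizontal midline have swapped in a mirror flip.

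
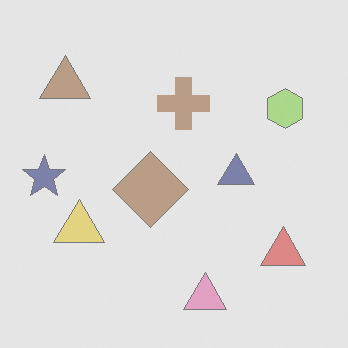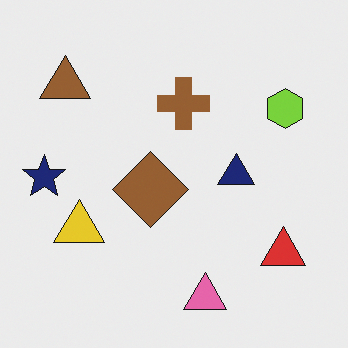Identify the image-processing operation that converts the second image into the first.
Washed out (contrast reduced).

Tones are pushed toward mid-grey across the whole image — a global contrast change.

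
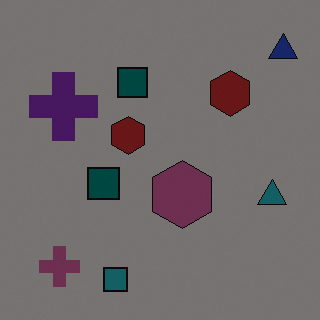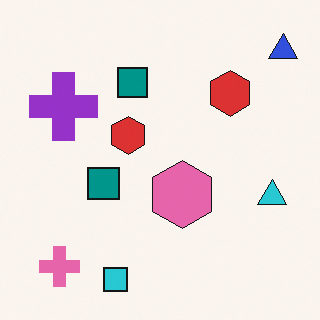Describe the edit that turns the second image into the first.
This is the original image darkened a lot.

Every pixel — background and shapes alike — is uniformly darkened.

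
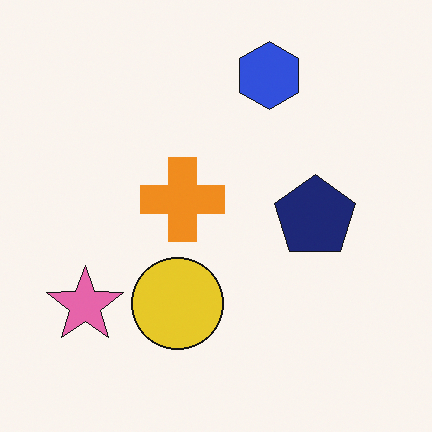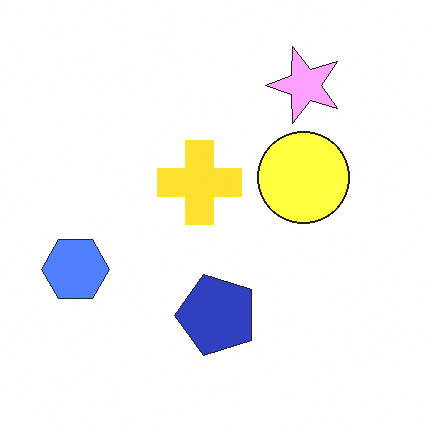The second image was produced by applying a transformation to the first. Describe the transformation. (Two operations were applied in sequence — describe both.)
This is the original image substantially brightened, then transposed (reflected across the top-left ↔ bottom-right diagonal).

Every pixel — background and shapes alike — is uniformly brightened. Shapes have swapped their row and column positions — what was in the top-right is now in the bottom-left — a diagonal reflection.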